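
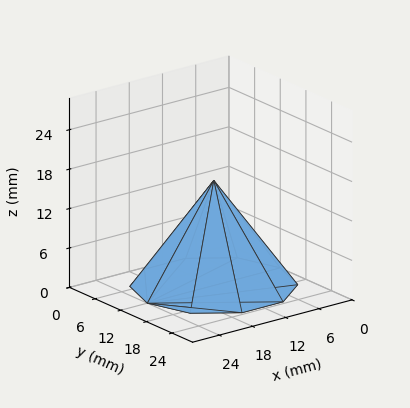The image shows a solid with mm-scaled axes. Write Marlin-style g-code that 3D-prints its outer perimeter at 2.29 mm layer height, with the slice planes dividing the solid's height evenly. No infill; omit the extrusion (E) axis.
Reading the render: the shape is a regular 10-sided pyramid, base circumscribed radius ≈ 12 mm, apex at z ≈ 16 mm (dimensions read to the nearest mm from the axis ticks). For the g-code, the solid's height is divided into equal slices at the stated Δz and each level perimeter traced with G1 moves after a G0 lift.

; perimeter-only toolpath
G21 ; units = mm
G90 ; absolute positioning
G28 ; home
; layer 1
G0 Z2.29
G0 X22.29 Y12.00
G1 X20.32 Y18.04
G1 X15.18 Y21.78
G1 X8.82 Y21.78
G1 X3.68 Y18.04
G1 X1.71 Y12.00
G1 X3.68 Y5.96
G1 X8.82 Y2.22
G1 X15.18 Y2.22
G1 X20.32 Y5.96
G1 X22.29 Y12.00
; layer 2
G0 Z4.57
G0 X20.57 Y12.00
G1 X18.94 Y17.04
G1 X14.65 Y20.15
G1 X9.35 Y20.15
G1 X5.06 Y17.04
G1 X3.43 Y12.00
G1 X5.06 Y6.96
G1 X9.35 Y3.85
G1 X14.65 Y3.85
G1 X18.94 Y6.96
G1 X20.57 Y12.00
; layer 3
G0 Z6.86
G0 X18.86 Y12.00
G1 X17.55 Y16.03
G1 X14.12 Y18.52
G1 X9.88 Y18.52
G1 X6.45 Y16.03
G1 X5.14 Y12.00
G1 X6.45 Y7.97
G1 X9.88 Y5.48
G1 X14.12 Y5.48
G1 X17.55 Y7.97
G1 X18.86 Y12.00
; layer 4
G0 Z9.14
G0 X17.14 Y12.00
G1 X16.16 Y15.02
G1 X13.59 Y16.89
G1 X10.41 Y16.89
G1 X7.84 Y15.02
G1 X6.86 Y12.00
G1 X7.84 Y8.98
G1 X10.41 Y7.11
G1 X13.59 Y7.11
G1 X16.16 Y8.98
G1 X17.14 Y12.00
; layer 5
G0 Z11.43
G0 X15.43 Y12.00
G1 X14.77 Y14.01
G1 X13.06 Y15.26
G1 X10.94 Y15.26
G1 X9.23 Y14.01
G1 X8.57 Y12.00
G1 X9.23 Y9.99
G1 X10.94 Y8.74
G1 X13.06 Y8.74
G1 X14.77 Y9.99
G1 X15.43 Y12.00
; layer 6
G0 Z13.71
G0 X13.71 Y12.00
G1 X13.39 Y13.01
G1 X12.53 Y13.63
G1 X11.47 Y13.63
G1 X10.61 Y13.01
G1 X10.29 Y12.00
G1 X10.61 Y10.99
G1 X11.47 Y10.37
G1 X12.53 Y10.37
G1 X13.39 Y10.99
G1 X13.71 Y12.00
M2 ; end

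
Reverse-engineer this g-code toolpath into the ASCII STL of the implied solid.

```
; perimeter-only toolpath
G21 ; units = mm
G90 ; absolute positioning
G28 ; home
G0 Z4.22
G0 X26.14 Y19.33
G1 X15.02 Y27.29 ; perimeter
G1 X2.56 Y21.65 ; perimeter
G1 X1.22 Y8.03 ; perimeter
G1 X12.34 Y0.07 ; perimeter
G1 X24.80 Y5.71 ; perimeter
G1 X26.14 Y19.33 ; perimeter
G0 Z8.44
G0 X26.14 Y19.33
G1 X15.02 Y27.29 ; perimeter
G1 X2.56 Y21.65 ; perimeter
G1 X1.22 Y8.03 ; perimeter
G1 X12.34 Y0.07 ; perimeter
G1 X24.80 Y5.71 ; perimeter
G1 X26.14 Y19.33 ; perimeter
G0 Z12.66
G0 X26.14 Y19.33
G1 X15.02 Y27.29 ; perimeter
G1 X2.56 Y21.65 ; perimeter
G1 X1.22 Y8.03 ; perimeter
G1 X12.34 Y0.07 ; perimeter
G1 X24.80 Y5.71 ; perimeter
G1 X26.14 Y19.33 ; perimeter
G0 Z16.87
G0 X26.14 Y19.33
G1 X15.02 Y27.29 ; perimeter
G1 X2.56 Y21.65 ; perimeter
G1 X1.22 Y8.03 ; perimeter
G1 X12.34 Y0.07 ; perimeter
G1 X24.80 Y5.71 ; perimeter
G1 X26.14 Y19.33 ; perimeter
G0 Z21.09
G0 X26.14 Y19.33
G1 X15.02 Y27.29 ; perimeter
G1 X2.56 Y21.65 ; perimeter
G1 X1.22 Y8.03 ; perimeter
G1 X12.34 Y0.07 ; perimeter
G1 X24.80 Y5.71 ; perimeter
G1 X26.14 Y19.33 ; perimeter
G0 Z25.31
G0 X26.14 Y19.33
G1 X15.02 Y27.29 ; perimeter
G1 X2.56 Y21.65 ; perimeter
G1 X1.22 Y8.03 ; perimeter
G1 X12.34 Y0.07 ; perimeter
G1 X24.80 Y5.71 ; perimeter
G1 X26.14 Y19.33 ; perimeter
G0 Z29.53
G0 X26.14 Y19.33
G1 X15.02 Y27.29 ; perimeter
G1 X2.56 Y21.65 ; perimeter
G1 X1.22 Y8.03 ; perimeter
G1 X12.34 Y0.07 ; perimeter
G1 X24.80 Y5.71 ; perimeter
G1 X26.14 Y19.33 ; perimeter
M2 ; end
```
solid part
  facet normal 0.0000 0.0000 -1.0000
    outer loop
      vertex 2.56 21.65 0.00
      vertex 15.02 27.29 0.00
      vertex 26.14 19.33 0.00
    endloop
  endfacet
  facet normal 0.0000 0.0000 -1.0000
    outer loop
      vertex 1.22 8.03 0.00
      vertex 2.56 21.65 0.00
      vertex 26.14 19.33 0.00
    endloop
  endfacet
  facet normal 0.0000 0.0000 -1.0000
    outer loop
      vertex 12.34 0.07 0.00
      vertex 1.22 8.03 0.00
      vertex 26.14 19.33 0.00
    endloop
  endfacet
  facet normal 0.0000 0.0000 -1.0000
    outer loop
      vertex 24.80 5.71 0.00
      vertex 12.34 0.07 0.00
      vertex 26.14 19.33 0.00
    endloop
  endfacet
  facet normal 0.0000 0.0000 1.0000
    outer loop
      vertex 26.14 19.33 29.53
      vertex 15.02 27.29 29.53
      vertex 2.56 21.65 29.53
    endloop
  endfacet
  facet normal 0.0000 0.0000 1.0000
    outer loop
      vertex 26.14 19.33 29.53
      vertex 2.56 21.65 29.53
      vertex 1.22 8.03 29.53
    endloop
  endfacet
  facet normal 0.0000 0.0000 1.0000
    outer loop
      vertex 26.14 19.33 29.53
      vertex 1.22 8.03 29.53
      vertex 12.34 0.07 29.53
    endloop
  endfacet
  facet normal 0.0000 0.0000 1.0000
    outer loop
      vertex 26.14 19.33 29.53
      vertex 12.34 0.07 29.53
      vertex 24.80 5.71 29.53
    endloop
  endfacet
  facet normal 0.5821 0.8131 0.0000
    outer loop
      vertex 26.14 19.33 0.00
      vertex 15.02 27.29 0.00
      vertex 15.02 27.29 29.53
    endloop
  endfacet
  facet normal 0.5821 0.8131 0.0000
    outer loop
      vertex 26.14 19.33 0.00
      vertex 15.02 27.29 29.53
      vertex 26.14 19.33 29.53
    endloop
  endfacet
  facet normal -0.4124 0.9110 0.0000
    outer loop
      vertex 15.02 27.29 0.00
      vertex 2.56 21.65 0.00
      vertex 2.56 21.65 29.53
    endloop
  endfacet
  facet normal -0.4124 0.9110 0.0000
    outer loop
      vertex 15.02 27.29 0.00
      vertex 2.56 21.65 29.53
      vertex 15.02 27.29 29.53
    endloop
  endfacet
  facet normal -0.9952 0.0979 0.0000
    outer loop
      vertex 2.56 21.65 0.00
      vertex 1.22 8.03 0.00
      vertex 1.22 8.03 29.53
    endloop
  endfacet
  facet normal -0.9952 0.0979 0.0000
    outer loop
      vertex 2.56 21.65 0.00
      vertex 1.22 8.03 29.53
      vertex 2.56 21.65 29.53
    endloop
  endfacet
  facet normal -0.5821 -0.8131 0.0000
    outer loop
      vertex 1.22 8.03 0.00
      vertex 12.34 0.07 0.00
      vertex 12.34 0.07 29.53
    endloop
  endfacet
  facet normal -0.5821 -0.8131 0.0000
    outer loop
      vertex 1.22 8.03 0.00
      vertex 12.34 0.07 29.53
      vertex 1.22 8.03 29.53
    endloop
  endfacet
  facet normal 0.4124 -0.9110 0.0000
    outer loop
      vertex 12.34 0.07 0.00
      vertex 24.80 5.71 0.00
      vertex 24.80 5.71 29.53
    endloop
  endfacet
  facet normal 0.4124 -0.9110 0.0000
    outer loop
      vertex 12.34 0.07 0.00
      vertex 24.80 5.71 29.53
      vertex 12.34 0.07 29.53
    endloop
  endfacet
  facet normal 0.9952 -0.0979 0.0000
    outer loop
      vertex 24.80 5.71 0.00
      vertex 26.14 19.33 0.00
      vertex 26.14 19.33 29.53
    endloop
  endfacet
  facet normal 0.9952 -0.0979 0.0000
    outer loop
      vertex 24.80 5.71 0.00
      vertex 26.14 19.33 29.53
      vertex 24.80 5.71 29.53
    endloop
  endfacet
endsolid part

The G0 Z moves step by Δz≈4.22 mm. Every layer's G1 loop is the same polygon, so the solid is a straight extrusion of it from z=0 to z≈29.5. Closing with flat bottom and top caps and triangulating gives 20 facets — a regular 6-sided prism (a cylinder approximated with 6 flat sides), circumscribed radius ≈ 13.7 mm, height ≈ 29.5 mm.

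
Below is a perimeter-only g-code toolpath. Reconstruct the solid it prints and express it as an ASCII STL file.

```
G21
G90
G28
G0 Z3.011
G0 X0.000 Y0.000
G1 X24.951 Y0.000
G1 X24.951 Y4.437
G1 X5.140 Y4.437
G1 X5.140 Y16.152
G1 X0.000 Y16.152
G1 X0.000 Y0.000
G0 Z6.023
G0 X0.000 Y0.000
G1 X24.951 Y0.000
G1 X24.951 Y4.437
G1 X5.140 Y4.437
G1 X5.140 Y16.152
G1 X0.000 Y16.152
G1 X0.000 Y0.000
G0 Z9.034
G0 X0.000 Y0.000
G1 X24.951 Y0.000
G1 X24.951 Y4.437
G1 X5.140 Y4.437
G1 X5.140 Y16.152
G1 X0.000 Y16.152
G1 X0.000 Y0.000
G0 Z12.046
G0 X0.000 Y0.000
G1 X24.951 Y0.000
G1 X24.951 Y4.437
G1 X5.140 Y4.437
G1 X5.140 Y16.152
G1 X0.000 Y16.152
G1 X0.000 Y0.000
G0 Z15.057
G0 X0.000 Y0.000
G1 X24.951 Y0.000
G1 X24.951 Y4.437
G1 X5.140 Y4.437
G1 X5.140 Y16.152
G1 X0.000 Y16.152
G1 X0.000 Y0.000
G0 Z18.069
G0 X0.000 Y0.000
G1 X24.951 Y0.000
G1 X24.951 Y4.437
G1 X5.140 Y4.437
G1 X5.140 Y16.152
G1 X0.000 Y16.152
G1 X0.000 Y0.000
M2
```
solid part
  facet normal 0.0000 0.0000 -1.0000
    outer loop
      vertex 24.951 4.437 0.000
      vertex 24.951 0.000 0.000
      vertex 0.000 0.000 0.000
    endloop
  endfacet
  facet normal 0.0000 0.0000 -1.0000
    outer loop
      vertex 5.140 4.437 0.000
      vertex 24.951 4.437 0.000
      vertex 0.000 0.000 0.000
    endloop
  endfacet
  facet normal 0.0000 0.0000 -1.0000
    outer loop
      vertex 5.140 16.152 0.000
      vertex 5.140 4.437 0.000
      vertex 0.000 0.000 0.000
    endloop
  endfacet
  facet normal 0.0000 0.0000 -1.0000
    outer loop
      vertex 0.000 16.152 0.000
      vertex 5.140 16.152 0.000
      vertex 0.000 0.000 0.000
    endloop
  endfacet
  facet normal 0.0000 0.0000 1.0000
    outer loop
      vertex 0.000 0.000 18.069
      vertex 24.951 0.000 18.069
      vertex 24.951 4.437 18.069
    endloop
  endfacet
  facet normal 0.0000 0.0000 1.0000
    outer loop
      vertex 0.000 0.000 18.069
      vertex 24.951 4.437 18.069
      vertex 5.140 4.437 18.069
    endloop
  endfacet
  facet normal 0.0000 0.0000 1.0000
    outer loop
      vertex 0.000 0.000 18.069
      vertex 5.140 4.437 18.069
      vertex 5.140 16.152 18.069
    endloop
  endfacet
  facet normal 0.0000 0.0000 1.0000
    outer loop
      vertex 0.000 0.000 18.069
      vertex 5.140 16.152 18.069
      vertex 0.000 16.152 18.069
    endloop
  endfacet
  facet normal 0.0000 -1.0000 0.0000
    outer loop
      vertex 0.000 0.000 0.000
      vertex 24.951 0.000 0.000
      vertex 24.951 0.000 18.069
    endloop
  endfacet
  facet normal 0.0000 -1.0000 0.0000
    outer loop
      vertex 0.000 0.000 0.000
      vertex 24.951 0.000 18.069
      vertex 0.000 0.000 18.069
    endloop
  endfacet
  facet normal 1.0000 0.0000 0.0000
    outer loop
      vertex 24.951 0.000 0.000
      vertex 24.951 4.437 0.000
      vertex 24.951 4.437 18.069
    endloop
  endfacet
  facet normal 1.0000 0.0000 0.0000
    outer loop
      vertex 24.951 0.000 0.000
      vertex 24.951 4.437 18.069
      vertex 24.951 0.000 18.069
    endloop
  endfacet
  facet normal 0.0000 1.0000 0.0000
    outer loop
      vertex 24.951 4.437 0.000
      vertex 5.140 4.437 0.000
      vertex 5.140 4.437 18.069
    endloop
  endfacet
  facet normal 0.0000 1.0000 0.0000
    outer loop
      vertex 24.951 4.437 0.000
      vertex 5.140 4.437 18.069
      vertex 24.951 4.437 18.069
    endloop
  endfacet
  facet normal 1.0000 0.0000 0.0000
    outer loop
      vertex 5.140 4.437 0.000
      vertex 5.140 16.152 0.000
      vertex 5.140 16.152 18.069
    endloop
  endfacet
  facet normal 1.0000 0.0000 0.0000
    outer loop
      vertex 5.140 4.437 0.000
      vertex 5.140 16.152 18.069
      vertex 5.140 4.437 18.069
    endloop
  endfacet
  facet normal 0.0000 1.0000 0.0000
    outer loop
      vertex 5.140 16.152 0.000
      vertex 0.000 16.152 0.000
      vertex 0.000 16.152 18.069
    endloop
  endfacet
  facet normal 0.0000 1.0000 0.0000
    outer loop
      vertex 5.140 16.152 0.000
      vertex 0.000 16.152 18.069
      vertex 5.140 16.152 18.069
    endloop
  endfacet
  facet normal -1.0000 0.0000 0.0000
    outer loop
      vertex 0.000 16.152 0.000
      vertex 0.000 0.000 0.000
      vertex 0.000 0.000 18.069
    endloop
  endfacet
  facet normal -1.0000 0.0000 0.0000
    outer loop
      vertex 0.000 16.152 0.000
      vertex 0.000 0.000 18.069
      vertex 0.000 16.152 18.069
    endloop
  endfacet
endsolid part

The G0 Z moves step by Δz≈3.011 mm. Every layer's G1 loop is the same polygon, so the solid is a straight extrusion of it from z=0 to z≈18.1. Closing with flat bottom and top caps and triangulating gives 20 facets — an L-shaped prism: outer 25 × 16.2 mm, arm thicknesses ≈ 4.44 mm (horizontal) and 5.14 mm (vertical), extruded 18.1 mm in z.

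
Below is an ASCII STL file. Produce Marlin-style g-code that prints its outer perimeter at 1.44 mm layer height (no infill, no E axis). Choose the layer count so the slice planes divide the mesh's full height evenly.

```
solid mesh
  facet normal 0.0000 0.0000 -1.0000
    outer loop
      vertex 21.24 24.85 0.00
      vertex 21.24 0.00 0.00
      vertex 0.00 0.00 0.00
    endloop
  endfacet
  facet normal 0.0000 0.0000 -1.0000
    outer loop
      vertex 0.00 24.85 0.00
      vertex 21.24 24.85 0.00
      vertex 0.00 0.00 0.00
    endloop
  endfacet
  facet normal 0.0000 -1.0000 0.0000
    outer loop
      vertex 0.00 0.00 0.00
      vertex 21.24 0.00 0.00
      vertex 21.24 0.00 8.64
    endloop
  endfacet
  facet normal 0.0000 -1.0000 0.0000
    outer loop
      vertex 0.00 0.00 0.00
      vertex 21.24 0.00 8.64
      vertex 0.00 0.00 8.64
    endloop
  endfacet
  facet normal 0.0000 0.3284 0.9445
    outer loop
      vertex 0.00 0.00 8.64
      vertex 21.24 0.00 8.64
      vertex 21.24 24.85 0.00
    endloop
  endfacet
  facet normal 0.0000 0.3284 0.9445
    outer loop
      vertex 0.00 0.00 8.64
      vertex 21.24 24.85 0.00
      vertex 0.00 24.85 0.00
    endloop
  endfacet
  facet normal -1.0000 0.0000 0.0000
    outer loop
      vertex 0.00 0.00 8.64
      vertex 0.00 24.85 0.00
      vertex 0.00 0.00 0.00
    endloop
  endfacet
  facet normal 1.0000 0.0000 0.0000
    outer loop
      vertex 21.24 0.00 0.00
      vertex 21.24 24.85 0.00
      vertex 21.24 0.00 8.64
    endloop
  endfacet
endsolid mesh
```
; perimeter-only toolpath
G21 ; units = mm
G90 ; absolute positioning
G28 ; home
; layer 1
G0 Z1.44
G0 X0.00 Y0.00
G1 X21.24 Y0.00
G1 X21.24 Y20.71
G1 X0.00 Y20.71
G1 X0.00 Y0.00
; layer 2
G0 Z2.88
G0 X0.00 Y0.00
G1 X21.24 Y0.00
G1 X21.24 Y16.57
G1 X0.00 Y16.57
G1 X0.00 Y0.00
; layer 3
G0 Z4.32
G0 X0.00 Y0.00
G1 X21.24 Y0.00
G1 X21.24 Y12.43
G1 X0.00 Y12.43
G1 X0.00 Y0.00
; layer 4
G0 Z5.76
G0 X0.00 Y0.00
G1 X21.24 Y0.00
G1 X21.24 Y8.28
G1 X0.00 Y8.28
G1 X0.00 Y0.00
; layer 5
G0 Z7.20
G0 X0.00 Y0.00
G1 X21.24 Y0.00
G1 X21.24 Y4.14
G1 X0.00 Y4.14
G1 X0.00 Y0.00
M2 ; end

The solid is a wedge (ramp): 21.2 × 24.9 mm base, rising to 8.64 mm along the y=0 edge and sloping linearly to z=0 at y=24.9. Slicing at Δz = 1.44 mm — 6 equal slices spanning the solid's height, so layer i sits at z = i·h/6 — gives 5 non-empty perimeters. Each is a 4-segment closed polygon; G0 lifts to the layer z and rapids to the start vertex, then G1 traces the edges. The cross-section shrinks linearly with z (the slice at the apex is degenerate and omitted).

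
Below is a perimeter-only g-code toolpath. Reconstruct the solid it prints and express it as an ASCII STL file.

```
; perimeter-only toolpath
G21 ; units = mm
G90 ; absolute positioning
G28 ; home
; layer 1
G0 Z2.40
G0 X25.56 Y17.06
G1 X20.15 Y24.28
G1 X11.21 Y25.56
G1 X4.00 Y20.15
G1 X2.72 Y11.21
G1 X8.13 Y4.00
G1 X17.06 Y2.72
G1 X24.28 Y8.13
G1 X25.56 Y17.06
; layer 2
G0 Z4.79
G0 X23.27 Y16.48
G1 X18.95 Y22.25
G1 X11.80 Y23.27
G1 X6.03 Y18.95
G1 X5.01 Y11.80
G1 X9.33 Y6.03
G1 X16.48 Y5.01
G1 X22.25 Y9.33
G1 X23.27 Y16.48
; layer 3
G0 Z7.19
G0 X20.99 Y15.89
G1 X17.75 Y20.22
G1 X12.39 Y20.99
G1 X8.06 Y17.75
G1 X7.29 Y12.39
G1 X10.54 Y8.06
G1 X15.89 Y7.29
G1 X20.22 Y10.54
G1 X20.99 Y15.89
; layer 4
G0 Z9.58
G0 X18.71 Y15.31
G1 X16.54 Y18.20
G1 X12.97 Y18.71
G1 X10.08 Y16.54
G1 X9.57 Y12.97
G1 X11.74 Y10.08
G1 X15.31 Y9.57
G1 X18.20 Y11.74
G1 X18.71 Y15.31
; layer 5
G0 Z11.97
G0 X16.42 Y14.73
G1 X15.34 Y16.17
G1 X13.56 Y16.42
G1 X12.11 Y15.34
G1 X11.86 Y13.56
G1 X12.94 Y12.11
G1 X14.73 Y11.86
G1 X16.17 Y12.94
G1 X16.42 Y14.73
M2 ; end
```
solid part
  facet normal 0.0000 0.0000 -1.0000
    outer loop
      vertex 10.63 27.84 0.00
      vertex 21.35 26.31 0.00
      vertex 27.84 17.65 0.00
    endloop
  endfacet
  facet normal 0.0000 0.0000 -1.0000
    outer loop
      vertex 1.97 21.35 0.00
      vertex 10.63 27.84 0.00
      vertex 27.84 17.65 0.00
    endloop
  endfacet
  facet normal 0.0000 0.0000 -1.0000
    outer loop
      vertex 0.44 10.63 0.00
      vertex 1.97 21.35 0.00
      vertex 27.84 17.65 0.00
    endloop
  endfacet
  facet normal 0.0000 0.0000 -1.0000
    outer loop
      vertex 6.93 1.97 0.00
      vertex 0.44 10.63 0.00
      vertex 27.84 17.65 0.00
    endloop
  endfacet
  facet normal 0.0000 0.0000 -1.0000
    outer loop
      vertex 17.65 0.44 0.00
      vertex 6.93 1.97 0.00
      vertex 27.84 17.65 0.00
    endloop
  endfacet
  facet normal 0.0000 0.0000 -1.0000
    outer loop
      vertex 26.31 6.93 0.00
      vertex 17.65 0.44 0.00
      vertex 27.84 17.65 0.00
    endloop
  endfacet
  facet normal 0.5920 0.4437 0.6728
    outer loop
      vertex 27.84 17.65 0.00
      vertex 21.35 26.31 0.00
      vertex 14.14 14.14 14.37
    endloop
  endfacet
  facet normal 0.1045 0.7324 0.6728
    outer loop
      vertex 21.35 26.31 0.00
      vertex 10.63 27.84 0.00
      vertex 14.14 14.14 14.37
    endloop
  endfacet
  facet normal -0.4437 0.5920 0.6728
    outer loop
      vertex 10.63 27.84 0.00
      vertex 1.97 21.35 0.00
      vertex 14.14 14.14 14.37
    endloop
  endfacet
  facet normal -0.7324 0.1045 0.6728
    outer loop
      vertex 1.97 21.35 0.00
      vertex 0.44 10.63 0.00
      vertex 14.14 14.14 14.37
    endloop
  endfacet
  facet normal -0.5920 -0.4437 0.6728
    outer loop
      vertex 0.44 10.63 0.00
      vertex 6.93 1.97 0.00
      vertex 14.14 14.14 14.37
    endloop
  endfacet
  facet normal -0.1045 -0.7324 0.6728
    outer loop
      vertex 6.93 1.97 0.00
      vertex 17.65 0.44 0.00
      vertex 14.14 14.14 14.37
    endloop
  endfacet
  facet normal 0.4437 -0.5920 0.6728
    outer loop
      vertex 17.65 0.44 0.00
      vertex 26.31 6.93 0.00
      vertex 14.14 14.14 14.37
    endloop
  endfacet
  facet normal 0.7324 -0.1045 0.6728
    outer loop
      vertex 26.31 6.93 0.00
      vertex 27.84 17.65 0.00
      vertex 14.14 14.14 14.37
    endloop
  endfacet
endsolid part

The G0 Z moves step by Δz≈2.40 mm. The G1 loops shrink linearly with z, so the solid tapers from its base footprint up to z≈14.4. Closing with a flat bottom cap and the tapered top and triangulating gives 14 facets — a regular 8-sided pyramid, base circumscribed radius ≈ 14.1 mm, apex at z ≈ 14.4 mm.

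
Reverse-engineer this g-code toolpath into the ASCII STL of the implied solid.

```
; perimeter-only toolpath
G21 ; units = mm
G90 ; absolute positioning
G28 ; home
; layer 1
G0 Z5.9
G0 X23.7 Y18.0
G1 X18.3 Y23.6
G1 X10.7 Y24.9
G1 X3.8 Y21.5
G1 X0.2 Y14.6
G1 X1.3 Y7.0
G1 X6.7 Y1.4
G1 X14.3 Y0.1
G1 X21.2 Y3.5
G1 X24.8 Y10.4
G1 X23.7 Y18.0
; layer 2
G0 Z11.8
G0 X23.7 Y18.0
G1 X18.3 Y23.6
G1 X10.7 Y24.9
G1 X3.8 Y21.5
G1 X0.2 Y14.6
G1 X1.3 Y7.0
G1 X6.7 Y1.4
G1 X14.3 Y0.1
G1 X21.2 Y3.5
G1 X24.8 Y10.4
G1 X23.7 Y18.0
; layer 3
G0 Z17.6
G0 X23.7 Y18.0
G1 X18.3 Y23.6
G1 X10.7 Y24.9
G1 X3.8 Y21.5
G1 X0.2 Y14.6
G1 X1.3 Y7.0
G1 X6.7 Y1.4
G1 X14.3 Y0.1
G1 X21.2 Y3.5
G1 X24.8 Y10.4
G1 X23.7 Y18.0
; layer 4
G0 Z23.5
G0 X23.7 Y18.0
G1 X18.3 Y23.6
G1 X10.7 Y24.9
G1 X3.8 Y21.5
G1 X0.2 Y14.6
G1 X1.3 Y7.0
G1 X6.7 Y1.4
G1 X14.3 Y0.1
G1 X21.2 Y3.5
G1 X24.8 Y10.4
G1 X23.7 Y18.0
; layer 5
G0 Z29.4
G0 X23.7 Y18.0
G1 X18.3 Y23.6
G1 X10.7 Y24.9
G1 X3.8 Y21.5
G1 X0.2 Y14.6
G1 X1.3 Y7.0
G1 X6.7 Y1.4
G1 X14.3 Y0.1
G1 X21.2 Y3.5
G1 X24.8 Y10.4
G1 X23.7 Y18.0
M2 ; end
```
solid part
  facet normal 0.0000 0.0000 -1.0000
    outer loop
      vertex 10.7 24.9 0.0
      vertex 18.3 23.6 0.0
      vertex 23.7 18.0 0.0
    endloop
  endfacet
  facet normal 0.0000 0.0000 -1.0000
    outer loop
      vertex 3.8 21.5 0.0
      vertex 10.7 24.9 0.0
      vertex 23.7 18.0 0.0
    endloop
  endfacet
  facet normal 0.0000 0.0000 -1.0000
    outer loop
      vertex 0.2 14.6 0.0
      vertex 3.8 21.5 0.0
      vertex 23.7 18.0 0.0
    endloop
  endfacet
  facet normal 0.0000 0.0000 -1.0000
    outer loop
      vertex 1.3 7.0 0.0
      vertex 0.2 14.6 0.0
      vertex 23.7 18.0 0.0
    endloop
  endfacet
  facet normal 0.0000 0.0000 -1.0000
    outer loop
      vertex 6.7 1.4 0.0
      vertex 1.3 7.0 0.0
      vertex 23.7 18.0 0.0
    endloop
  endfacet
  facet normal 0.0000 0.0000 -1.0000
    outer loop
      vertex 14.3 0.1 0.0
      vertex 6.7 1.4 0.0
      vertex 23.7 18.0 0.0
    endloop
  endfacet
  facet normal 0.0000 0.0000 -1.0000
    outer loop
      vertex 21.2 3.5 0.0
      vertex 14.3 0.1 0.0
      vertex 23.7 18.0 0.0
    endloop
  endfacet
  facet normal 0.0000 0.0000 -1.0000
    outer loop
      vertex 24.8 10.4 0.0
      vertex 21.2 3.5 0.0
      vertex 23.7 18.0 0.0
    endloop
  endfacet
  facet normal 0.0000 0.0000 1.0000
    outer loop
      vertex 23.7 18.0 29.4
      vertex 18.3 23.6 29.4
      vertex 10.7 24.9 29.4
    endloop
  endfacet
  facet normal 0.0000 0.0000 1.0000
    outer loop
      vertex 23.7 18.0 29.4
      vertex 10.7 24.9 29.4
      vertex 3.8 21.5 29.4
    endloop
  endfacet
  facet normal 0.0000 0.0000 1.0000
    outer loop
      vertex 23.7 18.0 29.4
      vertex 3.8 21.5 29.4
      vertex 0.2 14.6 29.4
    endloop
  endfacet
  facet normal 0.0000 0.0000 1.0000
    outer loop
      vertex 23.7 18.0 29.4
      vertex 0.2 14.6 29.4
      vertex 1.3 7.0 29.4
    endloop
  endfacet
  facet normal 0.0000 0.0000 1.0000
    outer loop
      vertex 23.7 18.0 29.4
      vertex 1.3 7.0 29.4
      vertex 6.7 1.4 29.4
    endloop
  endfacet
  facet normal 0.0000 0.0000 1.0000
    outer loop
      vertex 23.7 18.0 29.4
      vertex 6.7 1.4 29.4
      vertex 14.3 0.1 29.4
    endloop
  endfacet
  facet normal 0.0000 0.0000 1.0000
    outer loop
      vertex 23.7 18.0 29.4
      vertex 14.3 0.1 29.4
      vertex 21.2 3.5 29.4
    endloop
  endfacet
  facet normal 0.0000 0.0000 1.0000
    outer loop
      vertex 23.7 18.0 29.4
      vertex 21.2 3.5 29.4
      vertex 24.8 10.4 29.4
    endloop
  endfacet
  facet normal 0.7198 0.6941 0.0000
    outer loop
      vertex 23.7 18.0 0.0
      vertex 18.3 23.6 0.0
      vertex 18.3 23.6 29.4
    endloop
  endfacet
  facet normal 0.7198 0.6941 0.0000
    outer loop
      vertex 23.7 18.0 0.0
      vertex 18.3 23.6 29.4
      vertex 23.7 18.0 29.4
    endloop
  endfacet
  facet normal 0.1686 0.9857 0.0000
    outer loop
      vertex 18.3 23.6 0.0
      vertex 10.7 24.9 0.0
      vertex 10.7 24.9 29.4
    endloop
  endfacet
  facet normal 0.1686 0.9857 0.0000
    outer loop
      vertex 18.3 23.6 0.0
      vertex 10.7 24.9 29.4
      vertex 18.3 23.6 29.4
    endloop
  endfacet
  facet normal -0.4420 0.8970 0.0000
    outer loop
      vertex 10.7 24.9 0.0
      vertex 3.8 21.5 0.0
      vertex 3.8 21.5 29.4
    endloop
  endfacet
  facet normal -0.4420 0.8970 0.0000
    outer loop
      vertex 10.7 24.9 0.0
      vertex 3.8 21.5 29.4
      vertex 10.7 24.9 29.4
    endloop
  endfacet
  facet normal -0.8866 0.4626 0.0000
    outer loop
      vertex 3.8 21.5 0.0
      vertex 0.2 14.6 0.0
      vertex 0.2 14.6 29.4
    endloop
  endfacet
  facet normal -0.8866 0.4626 0.0000
    outer loop
      vertex 3.8 21.5 0.0
      vertex 0.2 14.6 29.4
      vertex 3.8 21.5 29.4
    endloop
  endfacet
  facet normal -0.9897 -0.1432 0.0000
    outer loop
      vertex 0.2 14.6 0.0
      vertex 1.3 7.0 0.0
      vertex 1.3 7.0 29.4
    endloop
  endfacet
  facet normal -0.9897 -0.1432 0.0000
    outer loop
      vertex 0.2 14.6 0.0
      vertex 1.3 7.0 29.4
      vertex 0.2 14.6 29.4
    endloop
  endfacet
  facet normal -0.7198 -0.6941 0.0000
    outer loop
      vertex 1.3 7.0 0.0
      vertex 6.7 1.4 0.0
      vertex 6.7 1.4 29.4
    endloop
  endfacet
  facet normal -0.7198 -0.6941 0.0000
    outer loop
      vertex 1.3 7.0 0.0
      vertex 6.7 1.4 29.4
      vertex 1.3 7.0 29.4
    endloop
  endfacet
  facet normal -0.1686 -0.9857 0.0000
    outer loop
      vertex 6.7 1.4 0.0
      vertex 14.3 0.1 0.0
      vertex 14.3 0.1 29.4
    endloop
  endfacet
  facet normal -0.1686 -0.9857 0.0000
    outer loop
      vertex 6.7 1.4 0.0
      vertex 14.3 0.1 29.4
      vertex 6.7 1.4 29.4
    endloop
  endfacet
  facet normal 0.4420 -0.8970 0.0000
    outer loop
      vertex 14.3 0.1 0.0
      vertex 21.2 3.5 0.0
      vertex 21.2 3.5 29.4
    endloop
  endfacet
  facet normal 0.4420 -0.8970 0.0000
    outer loop
      vertex 14.3 0.1 0.0
      vertex 21.2 3.5 29.4
      vertex 14.3 0.1 29.4
    endloop
  endfacet
  facet normal 0.8866 -0.4626 0.0000
    outer loop
      vertex 21.2 3.5 0.0
      vertex 24.8 10.4 0.0
      vertex 24.8 10.4 29.4
    endloop
  endfacet
  facet normal 0.8866 -0.4626 0.0000
    outer loop
      vertex 21.2 3.5 0.0
      vertex 24.8 10.4 29.4
      vertex 21.2 3.5 29.4
    endloop
  endfacet
  facet normal 0.9897 0.1432 0.0000
    outer loop
      vertex 24.8 10.4 0.0
      vertex 23.7 18.0 0.0
      vertex 23.7 18.0 29.4
    endloop
  endfacet
  facet normal 0.9897 0.1432 0.0000
    outer loop
      vertex 24.8 10.4 0.0
      vertex 23.7 18.0 29.4
      vertex 24.8 10.4 29.4
    endloop
  endfacet
endsolid part

The G0 Z moves step by Δz≈5.9 mm. Every layer's G1 loop is the same polygon, so the solid is a straight extrusion of it from z=0 to z≈29.4. Closing with flat bottom and top caps and triangulating gives 36 facets — a regular 10-sided prism (a cylinder approximated with 10 flat sides), circumscribed radius ≈ 12.5 mm, height ≈ 29.4 mm.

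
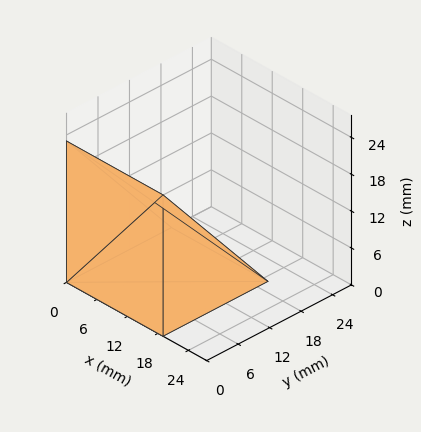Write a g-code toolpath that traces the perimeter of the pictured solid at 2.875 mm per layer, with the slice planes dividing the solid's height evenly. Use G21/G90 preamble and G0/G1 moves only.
Reading the render: the shape is a wedge (ramp): 19 × 20 mm base, rising to 23 mm along the y=0 edge and sloping linearly to z=0 at y=20 (dimensions read to the nearest mm from the axis ticks). For the g-code, the solid's height is divided into equal slices at the stated Δz and each level perimeter traced with G1 moves after a G0 lift.

; perimeter-only toolpath
G21 ; units = mm
G90 ; absolute positioning
G28 ; home
; layer 1
G0 Z2.875
G0 X0.000 Y0.000
G1 X19.000 Y0.000
G1 X19.000 Y17.500
G1 X0.000 Y17.500
G1 X0.000 Y0.000
; layer 2
G0 Z5.750
G0 X0.000 Y0.000
G1 X19.000 Y0.000
G1 X19.000 Y15.000
G1 X0.000 Y15.000
G1 X0.000 Y0.000
; layer 3
G0 Z8.625
G0 X0.000 Y0.000
G1 X19.000 Y0.000
G1 X19.000 Y12.500
G1 X0.000 Y12.500
G1 X0.000 Y0.000
; layer 4
G0 Z11.500
G0 X0.000 Y0.000
G1 X19.000 Y0.000
G1 X19.000 Y10.000
G1 X0.000 Y10.000
G1 X0.000 Y0.000
; layer 5
G0 Z14.375
G0 X0.000 Y0.000
G1 X19.000 Y0.000
G1 X19.000 Y7.500
G1 X0.000 Y7.500
G1 X0.000 Y0.000
; layer 6
G0 Z17.250
G0 X0.000 Y0.000
G1 X19.000 Y0.000
G1 X19.000 Y5.000
G1 X0.000 Y5.000
G1 X0.000 Y0.000
; layer 7
G0 Z20.125
G0 X0.000 Y0.000
G1 X19.000 Y0.000
G1 X19.000 Y2.500
G1 X0.000 Y2.500
G1 X0.000 Y0.000
M2 ; end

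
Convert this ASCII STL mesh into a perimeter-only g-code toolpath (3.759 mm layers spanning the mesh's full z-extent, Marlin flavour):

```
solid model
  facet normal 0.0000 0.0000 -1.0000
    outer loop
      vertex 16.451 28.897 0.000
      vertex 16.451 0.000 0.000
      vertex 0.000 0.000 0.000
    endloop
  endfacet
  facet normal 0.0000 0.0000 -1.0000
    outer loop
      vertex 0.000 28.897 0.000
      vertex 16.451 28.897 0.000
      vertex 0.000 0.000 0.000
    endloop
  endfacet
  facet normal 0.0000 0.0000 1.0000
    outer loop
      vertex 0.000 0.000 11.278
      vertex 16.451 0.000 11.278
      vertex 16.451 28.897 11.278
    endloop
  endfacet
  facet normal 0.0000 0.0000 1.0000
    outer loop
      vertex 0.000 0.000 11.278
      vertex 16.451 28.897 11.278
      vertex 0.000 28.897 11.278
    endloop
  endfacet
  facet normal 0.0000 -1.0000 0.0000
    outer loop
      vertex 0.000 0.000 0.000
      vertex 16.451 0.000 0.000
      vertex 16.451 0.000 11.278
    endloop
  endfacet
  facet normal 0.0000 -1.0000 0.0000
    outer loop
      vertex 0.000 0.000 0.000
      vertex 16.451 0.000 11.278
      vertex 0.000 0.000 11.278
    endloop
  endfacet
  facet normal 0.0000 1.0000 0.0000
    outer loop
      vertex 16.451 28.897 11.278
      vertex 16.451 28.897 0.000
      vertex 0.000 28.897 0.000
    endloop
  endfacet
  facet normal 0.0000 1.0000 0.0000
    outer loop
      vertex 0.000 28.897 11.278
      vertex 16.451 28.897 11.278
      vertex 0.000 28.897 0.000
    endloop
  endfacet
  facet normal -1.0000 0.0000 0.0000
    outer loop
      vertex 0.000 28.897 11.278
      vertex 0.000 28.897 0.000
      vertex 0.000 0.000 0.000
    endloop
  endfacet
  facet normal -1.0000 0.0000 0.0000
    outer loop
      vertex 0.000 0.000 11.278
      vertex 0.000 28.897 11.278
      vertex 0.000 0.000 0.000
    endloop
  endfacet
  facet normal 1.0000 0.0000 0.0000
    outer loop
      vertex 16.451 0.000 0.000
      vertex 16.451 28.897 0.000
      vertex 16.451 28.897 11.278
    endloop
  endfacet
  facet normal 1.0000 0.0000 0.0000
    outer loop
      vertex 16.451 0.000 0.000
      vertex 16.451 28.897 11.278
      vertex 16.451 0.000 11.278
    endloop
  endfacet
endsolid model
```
; perimeter-only toolpath
G21 ; units = mm
G90 ; absolute positioning
G28 ; home
; layer 1
G0 Z3.759
G0 X0.000 Y0.000
G1 X16.451 Y0.000
G1 X16.451 Y28.897
G1 X0.000 Y28.897
G1 X0.000 Y0.000
; layer 2
G0 Z7.519
G0 X0.000 Y0.000
G1 X16.451 Y0.000
G1 X16.451 Y28.897
G1 X0.000 Y28.897
G1 X0.000 Y0.000
; layer 3
G0 Z11.278
G0 X0.000 Y0.000
G1 X16.451 Y0.000
G1 X16.451 Y28.897
G1 X0.000 Y28.897
G1 X0.000 Y0.000
M2 ; end

The solid is a rectangular box, roughly 16.5 × 28.9 mm footprint and 11.3 mm tall. Slicing at Δz = 3.759 mm — 3 equal slices spanning the solid's height, so layer i sits at z = i·h/3 — gives 3 non-empty perimeters. Each is a 4-segment closed polygon; G0 lifts to the layer z and rapids to the start vertex, then G1 traces the edges.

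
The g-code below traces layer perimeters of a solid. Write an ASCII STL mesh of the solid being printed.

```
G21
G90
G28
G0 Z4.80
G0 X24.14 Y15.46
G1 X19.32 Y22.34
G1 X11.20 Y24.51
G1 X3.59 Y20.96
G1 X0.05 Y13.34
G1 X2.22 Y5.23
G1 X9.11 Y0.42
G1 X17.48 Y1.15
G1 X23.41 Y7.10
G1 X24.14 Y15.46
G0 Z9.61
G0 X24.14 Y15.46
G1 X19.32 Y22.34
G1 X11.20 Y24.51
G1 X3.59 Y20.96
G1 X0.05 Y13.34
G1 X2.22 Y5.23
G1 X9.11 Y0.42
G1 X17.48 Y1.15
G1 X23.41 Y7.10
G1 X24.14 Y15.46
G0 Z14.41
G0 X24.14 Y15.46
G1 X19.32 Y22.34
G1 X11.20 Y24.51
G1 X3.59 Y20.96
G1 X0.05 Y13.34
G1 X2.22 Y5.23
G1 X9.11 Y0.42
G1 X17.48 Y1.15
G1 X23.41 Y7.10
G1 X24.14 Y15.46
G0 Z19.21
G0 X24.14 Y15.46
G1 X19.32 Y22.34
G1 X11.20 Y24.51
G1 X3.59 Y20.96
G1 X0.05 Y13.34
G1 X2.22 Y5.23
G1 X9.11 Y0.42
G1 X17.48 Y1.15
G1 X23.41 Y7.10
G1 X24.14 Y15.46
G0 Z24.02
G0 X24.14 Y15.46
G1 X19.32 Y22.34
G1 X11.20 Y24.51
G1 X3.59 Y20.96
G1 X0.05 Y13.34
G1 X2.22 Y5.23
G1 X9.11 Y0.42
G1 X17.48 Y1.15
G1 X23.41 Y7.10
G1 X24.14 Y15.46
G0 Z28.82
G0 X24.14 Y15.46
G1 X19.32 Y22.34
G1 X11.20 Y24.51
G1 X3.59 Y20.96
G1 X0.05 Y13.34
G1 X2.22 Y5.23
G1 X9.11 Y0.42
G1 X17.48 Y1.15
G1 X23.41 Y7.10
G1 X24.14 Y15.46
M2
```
solid part
  facet normal 0.0000 0.0000 -1.0000
    outer loop
      vertex 11.20 24.51 0.00
      vertex 19.32 22.34 0.00
      vertex 24.14 15.46 0.00
    endloop
  endfacet
  facet normal 0.0000 0.0000 -1.0000
    outer loop
      vertex 3.59 20.96 0.00
      vertex 11.20 24.51 0.00
      vertex 24.14 15.46 0.00
    endloop
  endfacet
  facet normal 0.0000 0.0000 -1.0000
    outer loop
      vertex 0.05 13.34 0.00
      vertex 3.59 20.96 0.00
      vertex 24.14 15.46 0.00
    endloop
  endfacet
  facet normal 0.0000 0.0000 -1.0000
    outer loop
      vertex 2.22 5.23 0.00
      vertex 0.05 13.34 0.00
      vertex 24.14 15.46 0.00
    endloop
  endfacet
  facet normal 0.0000 0.0000 -1.0000
    outer loop
      vertex 9.11 0.42 0.00
      vertex 2.22 5.23 0.00
      vertex 24.14 15.46 0.00
    endloop
  endfacet
  facet normal 0.0000 0.0000 -1.0000
    outer loop
      vertex 17.48 1.15 0.00
      vertex 9.11 0.42 0.00
      vertex 24.14 15.46 0.00
    endloop
  endfacet
  facet normal 0.0000 0.0000 -1.0000
    outer loop
      vertex 23.41 7.10 0.00
      vertex 17.48 1.15 0.00
      vertex 24.14 15.46 0.00
    endloop
  endfacet
  facet normal 0.0000 0.0000 1.0000
    outer loop
      vertex 24.14 15.46 28.82
      vertex 19.32 22.34 28.82
      vertex 11.20 24.51 28.82
    endloop
  endfacet
  facet normal 0.0000 0.0000 1.0000
    outer loop
      vertex 24.14 15.46 28.82
      vertex 11.20 24.51 28.82
      vertex 3.59 20.96 28.82
    endloop
  endfacet
  facet normal 0.0000 0.0000 1.0000
    outer loop
      vertex 24.14 15.46 28.82
      vertex 3.59 20.96 28.82
      vertex 0.05 13.34 28.82
    endloop
  endfacet
  facet normal 0.0000 0.0000 1.0000
    outer loop
      vertex 24.14 15.46 28.82
      vertex 0.05 13.34 28.82
      vertex 2.22 5.23 28.82
    endloop
  endfacet
  facet normal 0.0000 0.0000 1.0000
    outer loop
      vertex 24.14 15.46 28.82
      vertex 2.22 5.23 28.82
      vertex 9.11 0.42 28.82
    endloop
  endfacet
  facet normal 0.0000 0.0000 1.0000
    outer loop
      vertex 24.14 15.46 28.82
      vertex 9.11 0.42 28.82
      vertex 17.48 1.15 28.82
    endloop
  endfacet
  facet normal 0.0000 0.0000 1.0000
    outer loop
      vertex 24.14 15.46 28.82
      vertex 17.48 1.15 28.82
      vertex 23.41 7.10 28.82
    endloop
  endfacet
  facet normal 0.8190 0.5738 0.0000
    outer loop
      vertex 24.14 15.46 0.00
      vertex 19.32 22.34 0.00
      vertex 19.32 22.34 28.82
    endloop
  endfacet
  facet normal 0.8190 0.5738 0.0000
    outer loop
      vertex 24.14 15.46 0.00
      vertex 19.32 22.34 28.82
      vertex 24.14 15.46 28.82
    endloop
  endfacet
  facet normal 0.2582 0.9661 0.0000
    outer loop
      vertex 19.32 22.34 0.00
      vertex 11.20 24.51 0.00
      vertex 11.20 24.51 28.82
    endloop
  endfacet
  facet normal 0.2582 0.9661 0.0000
    outer loop
      vertex 19.32 22.34 0.00
      vertex 11.20 24.51 28.82
      vertex 19.32 22.34 28.82
    endloop
  endfacet
  facet normal -0.4228 0.9062 0.0000
    outer loop
      vertex 11.20 24.51 0.00
      vertex 3.59 20.96 0.00
      vertex 3.59 20.96 28.82
    endloop
  endfacet
  facet normal -0.4228 0.9062 0.0000
    outer loop
      vertex 11.20 24.51 0.00
      vertex 3.59 20.96 28.82
      vertex 11.20 24.51 28.82
    endloop
  endfacet
  facet normal -0.9069 0.4213 0.0000
    outer loop
      vertex 3.59 20.96 0.00
      vertex 0.05 13.34 0.00
      vertex 0.05 13.34 28.82
    endloop
  endfacet
  facet normal -0.9069 0.4213 0.0000
    outer loop
      vertex 3.59 20.96 0.00
      vertex 0.05 13.34 28.82
      vertex 3.59 20.96 28.82
    endloop
  endfacet
  facet normal -0.9660 -0.2585 0.0000
    outer loop
      vertex 0.05 13.34 0.00
      vertex 2.22 5.23 0.00
      vertex 2.22 5.23 28.82
    endloop
  endfacet
  facet normal -0.9660 -0.2585 0.0000
    outer loop
      vertex 0.05 13.34 0.00
      vertex 2.22 5.23 28.82
      vertex 0.05 13.34 28.82
    endloop
  endfacet
  facet normal -0.5724 -0.8200 0.0000
    outer loop
      vertex 2.22 5.23 0.00
      vertex 9.11 0.42 0.00
      vertex 9.11 0.42 28.82
    endloop
  endfacet
  facet normal -0.5724 -0.8200 0.0000
    outer loop
      vertex 2.22 5.23 0.00
      vertex 9.11 0.42 28.82
      vertex 2.22 5.23 28.82
    endloop
  endfacet
  facet normal 0.0869 -0.9962 0.0000
    outer loop
      vertex 9.11 0.42 0.00
      vertex 17.48 1.15 0.00
      vertex 17.48 1.15 28.82
    endloop
  endfacet
  facet normal 0.0869 -0.9962 0.0000
    outer loop
      vertex 9.11 0.42 0.00
      vertex 17.48 1.15 28.82
      vertex 9.11 0.42 28.82
    endloop
  endfacet
  facet normal 0.7083 -0.7059 0.0000
    outer loop
      vertex 17.48 1.15 0.00
      vertex 23.41 7.10 0.00
      vertex 23.41 7.10 28.82
    endloop
  endfacet
  facet normal 0.7083 -0.7059 0.0000
    outer loop
      vertex 17.48 1.15 0.00
      vertex 23.41 7.10 28.82
      vertex 17.48 1.15 28.82
    endloop
  endfacet
  facet normal 0.9962 -0.0870 0.0000
    outer loop
      vertex 23.41 7.10 0.00
      vertex 24.14 15.46 0.00
      vertex 24.14 15.46 28.82
    endloop
  endfacet
  facet normal 0.9962 -0.0870 0.0000
    outer loop
      vertex 23.41 7.10 0.00
      vertex 24.14 15.46 28.82
      vertex 23.41 7.10 28.82
    endloop
  endfacet
endsolid part

The G0 Z moves step by Δz≈4.80 mm. Every layer's G1 loop is the same polygon, so the solid is a straight extrusion of it from z=0 to z≈28.8. Closing with flat bottom and top caps and triangulating gives 32 facets — a regular 9-sided prism (a cylinder approximated with 9 flat sides), circumscribed radius ≈ 12.3 mm, height ≈ 28.8 mm.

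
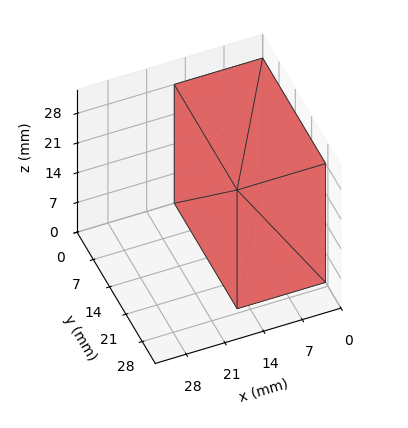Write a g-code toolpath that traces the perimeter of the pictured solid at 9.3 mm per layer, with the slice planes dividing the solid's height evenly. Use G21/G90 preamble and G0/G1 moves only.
Reading the render: the shape is a rectangular box, roughly 16 × 27 mm footprint and 28 mm tall (dimensions read to the nearest mm from the axis ticks). For the g-code, the solid's height is divided into equal slices at the stated Δz and each level perimeter traced with G1 moves after a G0 lift.

; perimeter-only toolpath
G21 ; units = mm
G90 ; absolute positioning
G28 ; home
; layer 1
G0 Z9.3
G0 X0.0 Y0.0
G1 X16.0 Y0.0
G1 X16.0 Y27.0
G1 X0.0 Y27.0
G1 X0.0 Y0.0
; layer 2
G0 Z18.7
G0 X0.0 Y0.0
G1 X16.0 Y0.0
G1 X16.0 Y27.0
G1 X0.0 Y27.0
G1 X0.0 Y0.0
; layer 3
G0 Z28.0
G0 X0.0 Y0.0
G1 X16.0 Y0.0
G1 X16.0 Y27.0
G1 X0.0 Y27.0
G1 X0.0 Y0.0
M2 ; end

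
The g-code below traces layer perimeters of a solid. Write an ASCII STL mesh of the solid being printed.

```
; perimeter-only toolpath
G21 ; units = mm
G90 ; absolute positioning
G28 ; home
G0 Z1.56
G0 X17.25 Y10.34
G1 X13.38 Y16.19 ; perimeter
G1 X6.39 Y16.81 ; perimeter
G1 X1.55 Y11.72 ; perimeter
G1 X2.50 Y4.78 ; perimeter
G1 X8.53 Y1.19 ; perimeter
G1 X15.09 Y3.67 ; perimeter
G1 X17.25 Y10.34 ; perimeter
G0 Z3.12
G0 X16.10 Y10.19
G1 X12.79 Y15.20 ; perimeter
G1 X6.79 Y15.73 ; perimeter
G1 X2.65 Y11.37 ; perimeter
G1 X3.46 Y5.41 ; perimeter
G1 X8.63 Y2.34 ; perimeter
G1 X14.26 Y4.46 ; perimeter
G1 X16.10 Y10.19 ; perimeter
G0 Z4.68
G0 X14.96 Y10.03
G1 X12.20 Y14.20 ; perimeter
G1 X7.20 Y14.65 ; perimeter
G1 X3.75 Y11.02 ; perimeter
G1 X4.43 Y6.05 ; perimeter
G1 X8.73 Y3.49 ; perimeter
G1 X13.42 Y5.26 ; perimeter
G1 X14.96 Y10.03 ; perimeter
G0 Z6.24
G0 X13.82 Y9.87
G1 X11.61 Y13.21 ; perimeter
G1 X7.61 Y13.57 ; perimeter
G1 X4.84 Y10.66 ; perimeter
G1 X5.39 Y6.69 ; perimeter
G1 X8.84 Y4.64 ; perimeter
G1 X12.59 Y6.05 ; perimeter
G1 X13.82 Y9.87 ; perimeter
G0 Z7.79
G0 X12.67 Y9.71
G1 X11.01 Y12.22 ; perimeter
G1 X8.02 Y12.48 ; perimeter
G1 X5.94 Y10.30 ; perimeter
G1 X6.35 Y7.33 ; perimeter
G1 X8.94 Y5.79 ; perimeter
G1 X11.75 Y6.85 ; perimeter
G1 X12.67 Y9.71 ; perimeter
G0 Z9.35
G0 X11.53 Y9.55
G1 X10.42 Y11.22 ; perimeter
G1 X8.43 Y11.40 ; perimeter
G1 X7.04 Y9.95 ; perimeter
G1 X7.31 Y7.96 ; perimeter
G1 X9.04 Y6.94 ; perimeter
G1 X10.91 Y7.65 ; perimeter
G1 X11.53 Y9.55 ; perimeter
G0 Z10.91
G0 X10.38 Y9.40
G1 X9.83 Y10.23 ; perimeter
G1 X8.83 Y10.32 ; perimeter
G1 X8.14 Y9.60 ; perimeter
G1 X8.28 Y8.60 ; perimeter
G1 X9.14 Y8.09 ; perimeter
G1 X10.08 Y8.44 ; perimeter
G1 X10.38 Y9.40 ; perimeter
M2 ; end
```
solid part
  facet normal 0.0000 0.0000 -1.0000
    outer loop
      vertex 5.98 17.89 0.00
      vertex 13.97 17.18 0.00
      vertex 18.39 10.50 0.00
    endloop
  endfacet
  facet normal 0.0000 0.0000 -1.0000
    outer loop
      vertex 0.45 12.08 0.00
      vertex 5.98 17.89 0.00
      vertex 18.39 10.50 0.00
    endloop
  endfacet
  facet normal 0.0000 0.0000 -1.0000
    outer loop
      vertex 1.54 4.14 0.00
      vertex 0.45 12.08 0.00
      vertex 18.39 10.50 0.00
    endloop
  endfacet
  facet normal 0.0000 0.0000 -1.0000
    outer loop
      vertex 8.43 0.04 0.00
      vertex 1.54 4.14 0.00
      vertex 18.39 10.50 0.00
    endloop
  endfacet
  facet normal 0.0000 0.0000 -1.0000
    outer loop
      vertex 15.93 2.87 0.00
      vertex 8.43 0.04 0.00
      vertex 18.39 10.50 0.00
    endloop
  endfacet
  facet normal 0.6936 0.4589 0.5553
    outer loop
      vertex 18.39 10.50 0.00
      vertex 13.97 17.18 0.00
      vertex 9.24 9.24 12.47
    endloop
  endfacet
  facet normal 0.0736 0.8283 0.5554
    outer loop
      vertex 13.97 17.18 0.00
      vertex 5.98 17.89 0.00
      vertex 9.24 9.24 12.47
    endloop
  endfacet
  facet normal -0.6024 0.5734 0.5552
    outer loop
      vertex 5.98 17.89 0.00
      vertex 0.45 12.08 0.00
      vertex 9.24 9.24 12.47
    endloop
  endfacet
  facet normal -0.8241 -0.1131 0.5551
    outer loop
      vertex 0.45 12.08 0.00
      vertex 1.54 4.14 0.00
      vertex 9.24 9.24 12.47
    endloop
  endfacet
  facet normal -0.4254 -0.7148 0.5550
    outer loop
      vertex 1.54 4.14 0.00
      vertex 8.43 0.04 0.00
      vertex 9.24 9.24 12.47
    endloop
  endfacet
  facet normal 0.2937 -0.7782 0.5551
    outer loop
      vertex 8.43 0.04 0.00
      vertex 15.93 2.87 0.00
      vertex 9.24 9.24 12.47
    endloop
  endfacet
  facet normal 0.7917 -0.2552 0.5551
    outer loop
      vertex 15.93 2.87 0.00
      vertex 18.39 10.50 0.00
      vertex 9.24 9.24 12.47
    endloop
  endfacet
endsolid part

The G0 Z moves step by Δz≈1.56 mm. The G1 loops shrink linearly with z, so the solid tapers from its base footprint up to z≈12.5. Closing with a flat bottom cap and the tapered top and triangulating gives 12 facets — a regular 7-sided pyramid, base circumscribed radius ≈ 9.24 mm, apex at z ≈ 12.5 mm.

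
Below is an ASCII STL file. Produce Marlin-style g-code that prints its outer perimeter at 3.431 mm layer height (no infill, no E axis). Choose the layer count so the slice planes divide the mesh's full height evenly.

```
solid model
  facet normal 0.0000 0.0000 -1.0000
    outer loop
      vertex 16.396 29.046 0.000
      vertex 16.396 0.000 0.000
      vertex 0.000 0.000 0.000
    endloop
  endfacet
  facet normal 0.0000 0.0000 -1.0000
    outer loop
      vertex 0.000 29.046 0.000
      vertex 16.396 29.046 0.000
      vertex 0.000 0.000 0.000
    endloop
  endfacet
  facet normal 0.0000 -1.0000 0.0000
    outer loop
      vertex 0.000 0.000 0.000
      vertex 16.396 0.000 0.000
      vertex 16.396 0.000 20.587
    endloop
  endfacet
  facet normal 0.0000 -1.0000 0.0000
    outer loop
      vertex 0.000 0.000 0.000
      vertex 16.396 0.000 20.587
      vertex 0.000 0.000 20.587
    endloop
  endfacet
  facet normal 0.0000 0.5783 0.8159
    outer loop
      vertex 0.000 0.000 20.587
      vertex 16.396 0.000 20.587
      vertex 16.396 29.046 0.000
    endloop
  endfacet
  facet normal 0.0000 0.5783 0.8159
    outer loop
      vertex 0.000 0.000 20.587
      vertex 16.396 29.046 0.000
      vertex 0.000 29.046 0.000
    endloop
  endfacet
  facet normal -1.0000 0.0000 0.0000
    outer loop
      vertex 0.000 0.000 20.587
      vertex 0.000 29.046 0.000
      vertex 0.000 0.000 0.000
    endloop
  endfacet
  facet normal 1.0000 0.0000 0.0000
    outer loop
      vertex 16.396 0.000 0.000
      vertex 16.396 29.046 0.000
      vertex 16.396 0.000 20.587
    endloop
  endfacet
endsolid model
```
; perimeter-only toolpath
G21 ; units = mm
G90 ; absolute positioning
G28 ; home
; layer 1
G0 Z3.431
G0 X0.000 Y0.000
G1 X16.396 Y0.000
G1 X16.396 Y24.205
G1 X0.000 Y24.205
G1 X0.000 Y0.000
; layer 2
G0 Z6.862
G0 X0.000 Y0.000
G1 X16.396 Y0.000
G1 X16.396 Y19.364
G1 X0.000 Y19.364
G1 X0.000 Y0.000
; layer 3
G0 Z10.293
G0 X0.000 Y0.000
G1 X16.396 Y0.000
G1 X16.396 Y14.523
G1 X0.000 Y14.523
G1 X0.000 Y0.000
; layer 4
G0 Z13.725
G0 X0.000 Y0.000
G1 X16.396 Y0.000
G1 X16.396 Y9.682
G1 X0.000 Y9.682
G1 X0.000 Y0.000
; layer 5
G0 Z17.156
G0 X0.000 Y0.000
G1 X16.396 Y0.000
G1 X16.396 Y4.841
G1 X0.000 Y4.841
G1 X0.000 Y0.000
M2 ; end

The solid is a wedge (ramp): 16.4 × 29 mm base, rising to 20.6 mm along the y=0 edge and sloping linearly to z=0 at y=29. Slicing at Δz = 3.431 mm — 6 equal slices spanning the solid's height, so layer i sits at z = i·h/6 — gives 5 non-empty perimeters. Each is a 4-segment closed polygon; G0 lifts to the layer z and rapids to the start vertex, then G1 traces the edges. The cross-section shrinks linearly with z (the slice at the apex is degenerate and omitted).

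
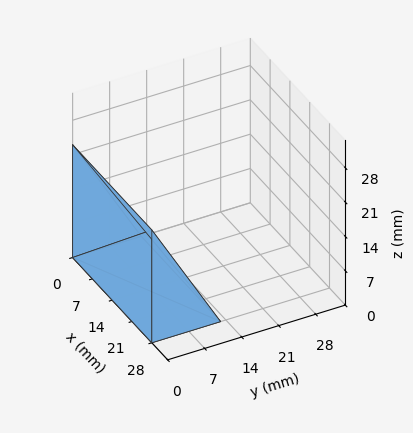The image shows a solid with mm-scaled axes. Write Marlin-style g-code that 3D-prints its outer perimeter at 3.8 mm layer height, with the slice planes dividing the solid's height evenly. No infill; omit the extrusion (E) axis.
Reading the render: the shape is a wedge (ramp): 28 × 13 mm base, rising to 23 mm along the y=0 edge and sloping linearly to z=0 at y=13 (dimensions read to the nearest mm from the axis ticks). For the g-code, the solid's height is divided into equal slices at the stated Δz and each level perimeter traced with G1 moves after a G0 lift.

; perimeter-only toolpath
G21 ; units = mm
G90 ; absolute positioning
G28 ; home
; layer 1
G0 Z3.8
G0 X0.0 Y0.0
G1 X28.0 Y0.0
G1 X28.0 Y10.8
G1 X0.0 Y10.8
G1 X0.0 Y0.0
; layer 2
G0 Z7.7
G0 X0.0 Y0.0
G1 X28.0 Y0.0
G1 X28.0 Y8.7
G1 X0.0 Y8.7
G1 X0.0 Y0.0
; layer 3
G0 Z11.5
G0 X0.0 Y0.0
G1 X28.0 Y0.0
G1 X28.0 Y6.5
G1 X0.0 Y6.5
G1 X0.0 Y0.0
; layer 4
G0 Z15.3
G0 X0.0 Y0.0
G1 X28.0 Y0.0
G1 X28.0 Y4.3
G1 X0.0 Y4.3
G1 X0.0 Y0.0
; layer 5
G0 Z19.2
G0 X0.0 Y0.0
G1 X28.0 Y0.0
G1 X28.0 Y2.2
G1 X0.0 Y2.2
G1 X0.0 Y0.0
M2 ; end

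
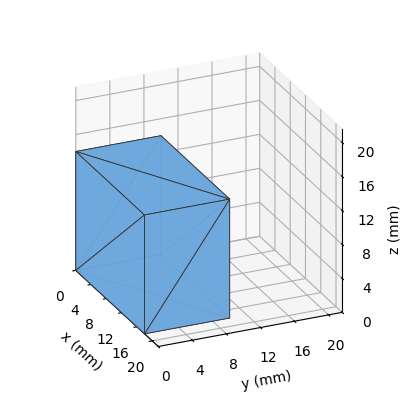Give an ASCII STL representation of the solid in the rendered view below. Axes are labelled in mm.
Reading the render: the shape is a rectangular box, roughly 18 × 10 mm footprint and 14 mm tall (dimensions read to the nearest mm from the axis ticks). For the STL, each face is triangulated and given an outward normal.

solid part
  facet normal 0.0000 0.0000 -1.0000
    outer loop
      vertex 18.000 10.000 0.000
      vertex 18.000 0.000 0.000
      vertex 0.000 0.000 0.000
    endloop
  endfacet
  facet normal 0.0000 0.0000 -1.0000
    outer loop
      vertex 0.000 10.000 0.000
      vertex 18.000 10.000 0.000
      vertex 0.000 0.000 0.000
    endloop
  endfacet
  facet normal 0.0000 0.0000 1.0000
    outer loop
      vertex 0.000 0.000 14.000
      vertex 18.000 0.000 14.000
      vertex 18.000 10.000 14.000
    endloop
  endfacet
  facet normal 0.0000 0.0000 1.0000
    outer loop
      vertex 0.000 0.000 14.000
      vertex 18.000 10.000 14.000
      vertex 0.000 10.000 14.000
    endloop
  endfacet
  facet normal 0.0000 -1.0000 0.0000
    outer loop
      vertex 0.000 0.000 0.000
      vertex 18.000 0.000 0.000
      vertex 18.000 0.000 14.000
    endloop
  endfacet
  facet normal 0.0000 -1.0000 0.0000
    outer loop
      vertex 0.000 0.000 0.000
      vertex 18.000 0.000 14.000
      vertex 0.000 0.000 14.000
    endloop
  endfacet
  facet normal 0.0000 1.0000 0.0000
    outer loop
      vertex 18.000 10.000 14.000
      vertex 18.000 10.000 0.000
      vertex 0.000 10.000 0.000
    endloop
  endfacet
  facet normal 0.0000 1.0000 0.0000
    outer loop
      vertex 0.000 10.000 14.000
      vertex 18.000 10.000 14.000
      vertex 0.000 10.000 0.000
    endloop
  endfacet
  facet normal -1.0000 0.0000 0.0000
    outer loop
      vertex 0.000 10.000 14.000
      vertex 0.000 10.000 0.000
      vertex 0.000 0.000 0.000
    endloop
  endfacet
  facet normal -1.0000 0.0000 0.0000
    outer loop
      vertex 0.000 0.000 14.000
      vertex 0.000 10.000 14.000
      vertex 0.000 0.000 0.000
    endloop
  endfacet
  facet normal 1.0000 0.0000 0.0000
    outer loop
      vertex 18.000 0.000 0.000
      vertex 18.000 10.000 0.000
      vertex 18.000 10.000 14.000
    endloop
  endfacet
  facet normal 1.0000 0.0000 0.0000
    outer loop
      vertex 18.000 0.000 0.000
      vertex 18.000 10.000 14.000
      vertex 18.000 0.000 14.000
    endloop
  endfacet
endsolid part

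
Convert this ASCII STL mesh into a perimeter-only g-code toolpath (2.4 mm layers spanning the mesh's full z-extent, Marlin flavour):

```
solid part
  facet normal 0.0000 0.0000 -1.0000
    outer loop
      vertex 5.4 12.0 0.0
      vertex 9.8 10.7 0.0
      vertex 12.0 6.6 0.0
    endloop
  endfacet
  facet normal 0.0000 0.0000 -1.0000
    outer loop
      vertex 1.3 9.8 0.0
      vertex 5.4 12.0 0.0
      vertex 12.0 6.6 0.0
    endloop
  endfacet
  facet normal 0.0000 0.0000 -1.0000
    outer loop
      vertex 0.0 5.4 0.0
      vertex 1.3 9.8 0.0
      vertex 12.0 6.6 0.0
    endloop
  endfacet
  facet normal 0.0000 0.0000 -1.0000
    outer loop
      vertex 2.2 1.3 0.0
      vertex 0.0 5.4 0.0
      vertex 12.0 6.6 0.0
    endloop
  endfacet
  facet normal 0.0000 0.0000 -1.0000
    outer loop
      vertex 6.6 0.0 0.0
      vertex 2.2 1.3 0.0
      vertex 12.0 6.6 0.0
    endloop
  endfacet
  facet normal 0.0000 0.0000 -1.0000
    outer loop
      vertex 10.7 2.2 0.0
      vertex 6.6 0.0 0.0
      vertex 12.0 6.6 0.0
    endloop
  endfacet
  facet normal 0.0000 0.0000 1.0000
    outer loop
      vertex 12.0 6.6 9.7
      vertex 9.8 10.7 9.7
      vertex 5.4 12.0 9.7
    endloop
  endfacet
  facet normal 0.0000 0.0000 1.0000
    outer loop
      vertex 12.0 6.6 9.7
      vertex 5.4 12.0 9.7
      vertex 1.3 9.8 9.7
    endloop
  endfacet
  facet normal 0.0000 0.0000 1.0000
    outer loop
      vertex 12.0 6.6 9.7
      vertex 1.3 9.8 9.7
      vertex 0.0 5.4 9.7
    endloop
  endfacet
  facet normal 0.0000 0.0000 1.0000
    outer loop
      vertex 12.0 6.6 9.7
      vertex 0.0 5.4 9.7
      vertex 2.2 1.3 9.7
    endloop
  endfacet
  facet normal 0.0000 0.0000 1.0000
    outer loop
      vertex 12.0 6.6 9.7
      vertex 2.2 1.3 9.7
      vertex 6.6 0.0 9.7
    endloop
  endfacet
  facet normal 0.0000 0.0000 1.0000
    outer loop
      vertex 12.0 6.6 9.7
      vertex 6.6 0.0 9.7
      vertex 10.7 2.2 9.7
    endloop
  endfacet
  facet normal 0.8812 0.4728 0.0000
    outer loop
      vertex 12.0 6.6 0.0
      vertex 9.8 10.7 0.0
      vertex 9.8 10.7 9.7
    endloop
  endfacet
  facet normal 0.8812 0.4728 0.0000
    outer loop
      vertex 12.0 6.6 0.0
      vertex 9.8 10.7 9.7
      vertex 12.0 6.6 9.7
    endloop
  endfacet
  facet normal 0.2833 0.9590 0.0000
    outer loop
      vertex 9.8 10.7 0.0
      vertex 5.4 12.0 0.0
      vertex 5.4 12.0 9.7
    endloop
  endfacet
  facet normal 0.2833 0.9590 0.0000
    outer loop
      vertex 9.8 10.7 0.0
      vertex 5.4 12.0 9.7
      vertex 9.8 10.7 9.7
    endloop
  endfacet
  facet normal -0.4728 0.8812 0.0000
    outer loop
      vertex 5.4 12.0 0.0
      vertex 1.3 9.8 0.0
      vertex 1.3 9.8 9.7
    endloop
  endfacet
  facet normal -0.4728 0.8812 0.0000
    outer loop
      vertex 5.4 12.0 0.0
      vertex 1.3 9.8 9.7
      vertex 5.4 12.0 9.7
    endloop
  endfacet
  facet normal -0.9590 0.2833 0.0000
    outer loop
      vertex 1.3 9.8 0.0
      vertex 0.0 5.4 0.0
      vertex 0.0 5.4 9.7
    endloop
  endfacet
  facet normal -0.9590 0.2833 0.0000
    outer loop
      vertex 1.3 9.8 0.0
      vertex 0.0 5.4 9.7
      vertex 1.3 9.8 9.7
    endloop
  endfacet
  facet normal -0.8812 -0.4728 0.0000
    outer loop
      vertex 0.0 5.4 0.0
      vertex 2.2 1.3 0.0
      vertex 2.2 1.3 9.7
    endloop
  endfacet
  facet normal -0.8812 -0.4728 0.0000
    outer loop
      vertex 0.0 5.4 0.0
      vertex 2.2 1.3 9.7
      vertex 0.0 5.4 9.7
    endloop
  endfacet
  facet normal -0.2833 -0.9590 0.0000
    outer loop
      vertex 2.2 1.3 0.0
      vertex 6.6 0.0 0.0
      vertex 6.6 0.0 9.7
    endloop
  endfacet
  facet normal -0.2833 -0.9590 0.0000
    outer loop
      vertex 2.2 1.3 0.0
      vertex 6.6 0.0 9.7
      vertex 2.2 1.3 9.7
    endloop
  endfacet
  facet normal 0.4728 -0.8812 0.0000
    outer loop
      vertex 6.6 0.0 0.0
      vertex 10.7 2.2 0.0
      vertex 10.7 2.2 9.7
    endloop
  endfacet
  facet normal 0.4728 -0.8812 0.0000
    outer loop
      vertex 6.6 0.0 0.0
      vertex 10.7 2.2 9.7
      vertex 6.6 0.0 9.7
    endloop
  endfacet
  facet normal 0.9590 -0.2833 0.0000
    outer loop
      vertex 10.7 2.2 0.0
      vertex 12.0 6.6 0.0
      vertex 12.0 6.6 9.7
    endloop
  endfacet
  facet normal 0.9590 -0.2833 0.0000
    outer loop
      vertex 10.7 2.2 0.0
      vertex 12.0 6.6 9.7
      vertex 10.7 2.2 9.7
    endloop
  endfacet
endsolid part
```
; perimeter-only toolpath
G21 ; units = mm
G90 ; absolute positioning
G28 ; home
; layer 1
G0 Z2.4
G0 X12.0 Y6.6
G1 X9.8 Y10.7
G1 X5.4 Y12.0
G1 X1.3 Y9.8
G1 X0.0 Y5.4
G1 X2.2 Y1.3
G1 X6.6 Y0.0
G1 X10.7 Y2.2
G1 X12.0 Y6.6
; layer 2
G0 Z4.8
G0 X12.0 Y6.6
G1 X9.8 Y10.7
G1 X5.4 Y12.0
G1 X1.3 Y9.8
G1 X0.0 Y5.4
G1 X2.2 Y1.3
G1 X6.6 Y0.0
G1 X10.7 Y2.2
G1 X12.0 Y6.6
; layer 3
G0 Z7.3
G0 X12.0 Y6.6
G1 X9.8 Y10.7
G1 X5.4 Y12.0
G1 X1.3 Y9.8
G1 X0.0 Y5.4
G1 X2.2 Y1.3
G1 X6.6 Y0.0
G1 X10.7 Y2.2
G1 X12.0 Y6.6
; layer 4
G0 Z9.7
G0 X12.0 Y6.6
G1 X9.8 Y10.7
G1 X5.4 Y12.0
G1 X1.3 Y9.8
G1 X0.0 Y5.4
G1 X2.2 Y1.3
G1 X6.6 Y0.0
G1 X10.7 Y2.2
G1 X12.0 Y6.6
M2 ; end

The solid is a regular 8-sided prism (a cylinder approximated with 8 flat sides), circumscribed radius ≈ 6 mm, height ≈ 9.7 mm. Slicing at Δz = 2.4 mm — 4 equal slices spanning the solid's height, so layer i sits at z = i·h/4 — gives 4 non-empty perimeters. Each is a 8-segment closed polygon; G0 lifts to the layer z and rapids to the start vertex, then G1 traces the edges.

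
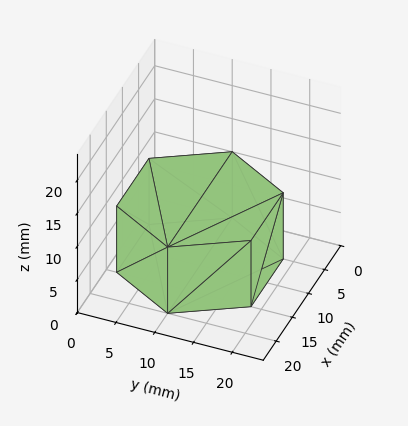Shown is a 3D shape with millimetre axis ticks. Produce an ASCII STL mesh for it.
Reading the render: the shape is a regular 6-sided prism (a cylinder approximated with 6 flat sides), circumscribed radius ≈ 10 mm, height ≈ 10 mm (dimensions read to the nearest mm from the axis ticks). For the STL, each face is triangulated and given an outward normal.

solid part
  facet normal 0.0000 0.0000 -1.0000
    outer loop
      vertex 5.000 18.660 0.000
      vertex 15.000 18.660 0.000
      vertex 20.000 10.000 0.000
    endloop
  endfacet
  facet normal 0.0000 0.0000 -1.0000
    outer loop
      vertex 0.000 10.000 0.000
      vertex 5.000 18.660 0.000
      vertex 20.000 10.000 0.000
    endloop
  endfacet
  facet normal 0.0000 0.0000 -1.0000
    outer loop
      vertex 5.000 1.340 0.000
      vertex 0.000 10.000 0.000
      vertex 20.000 10.000 0.000
    endloop
  endfacet
  facet normal 0.0000 0.0000 -1.0000
    outer loop
      vertex 15.000 1.340 0.000
      vertex 5.000 1.340 0.000
      vertex 20.000 10.000 0.000
    endloop
  endfacet
  facet normal 0.0000 0.0000 1.0000
    outer loop
      vertex 20.000 10.000 10.000
      vertex 15.000 18.660 10.000
      vertex 5.000 18.660 10.000
    endloop
  endfacet
  facet normal 0.0000 0.0000 1.0000
    outer loop
      vertex 20.000 10.000 10.000
      vertex 5.000 18.660 10.000
      vertex 0.000 10.000 10.000
    endloop
  endfacet
  facet normal 0.0000 0.0000 1.0000
    outer loop
      vertex 20.000 10.000 10.000
      vertex 0.000 10.000 10.000
      vertex 5.000 1.340 10.000
    endloop
  endfacet
  facet normal 0.0000 0.0000 1.0000
    outer loop
      vertex 20.000 10.000 10.000
      vertex 5.000 1.340 10.000
      vertex 15.000 1.340 10.000
    endloop
  endfacet
  facet normal 0.8660 0.5000 0.0000
    outer loop
      vertex 20.000 10.000 0.000
      vertex 15.000 18.660 0.000
      vertex 15.000 18.660 10.000
    endloop
  endfacet
  facet normal 0.8660 0.5000 0.0000
    outer loop
      vertex 20.000 10.000 0.000
      vertex 15.000 18.660 10.000
      vertex 20.000 10.000 10.000
    endloop
  endfacet
  facet normal 0.0000 1.0000 0.0000
    outer loop
      vertex 15.000 18.660 0.000
      vertex 5.000 18.660 0.000
      vertex 5.000 18.660 10.000
    endloop
  endfacet
  facet normal 0.0000 1.0000 0.0000
    outer loop
      vertex 15.000 18.660 0.000
      vertex 5.000 18.660 10.000
      vertex 15.000 18.660 10.000
    endloop
  endfacet
  facet normal -0.8660 0.5000 0.0000
    outer loop
      vertex 5.000 18.660 0.000
      vertex 0.000 10.000 0.000
      vertex 0.000 10.000 10.000
    endloop
  endfacet
  facet normal -0.8660 0.5000 0.0000
    outer loop
      vertex 5.000 18.660 0.000
      vertex 0.000 10.000 10.000
      vertex 5.000 18.660 10.000
    endloop
  endfacet
  facet normal -0.8660 -0.5000 0.0000
    outer loop
      vertex 0.000 10.000 0.000
      vertex 5.000 1.340 0.000
      vertex 5.000 1.340 10.000
    endloop
  endfacet
  facet normal -0.8660 -0.5000 0.0000
    outer loop
      vertex 0.000 10.000 0.000
      vertex 5.000 1.340 10.000
      vertex 0.000 10.000 10.000
    endloop
  endfacet
  facet normal 0.0000 -1.0000 0.0000
    outer loop
      vertex 5.000 1.340 0.000
      vertex 15.000 1.340 0.000
      vertex 15.000 1.340 10.000
    endloop
  endfacet
  facet normal 0.0000 -1.0000 0.0000
    outer loop
      vertex 5.000 1.340 0.000
      vertex 15.000 1.340 10.000
      vertex 5.000 1.340 10.000
    endloop
  endfacet
  facet normal 0.8660 -0.5000 0.0000
    outer loop
      vertex 15.000 1.340 0.000
      vertex 20.000 10.000 0.000
      vertex 20.000 10.000 10.000
    endloop
  endfacet
  facet normal 0.8660 -0.5000 0.0000
    outer loop
      vertex 15.000 1.340 0.000
      vertex 20.000 10.000 10.000
      vertex 15.000 1.340 10.000
    endloop
  endfacet
endsolid part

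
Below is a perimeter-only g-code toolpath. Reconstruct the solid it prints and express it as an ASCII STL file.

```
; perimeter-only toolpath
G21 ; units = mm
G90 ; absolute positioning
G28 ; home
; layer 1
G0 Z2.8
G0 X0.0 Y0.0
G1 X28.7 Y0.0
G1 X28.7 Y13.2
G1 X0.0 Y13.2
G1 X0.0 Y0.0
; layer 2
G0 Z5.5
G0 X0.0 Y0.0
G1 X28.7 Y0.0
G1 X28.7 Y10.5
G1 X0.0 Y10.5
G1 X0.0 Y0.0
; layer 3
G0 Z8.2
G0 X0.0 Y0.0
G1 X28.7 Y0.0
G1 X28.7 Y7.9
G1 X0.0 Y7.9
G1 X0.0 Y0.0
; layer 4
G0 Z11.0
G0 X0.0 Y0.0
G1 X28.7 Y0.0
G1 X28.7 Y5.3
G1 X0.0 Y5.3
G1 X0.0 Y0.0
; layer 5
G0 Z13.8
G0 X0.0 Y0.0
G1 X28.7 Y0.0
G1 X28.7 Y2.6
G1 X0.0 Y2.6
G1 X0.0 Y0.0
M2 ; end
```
solid part
  facet normal 0.0000 0.0000 -1.0000
    outer loop
      vertex 28.7 15.8 0.0
      vertex 28.7 0.0 0.0
      vertex 0.0 0.0 0.0
    endloop
  endfacet
  facet normal 0.0000 0.0000 -1.0000
    outer loop
      vertex 0.0 15.8 0.0
      vertex 28.7 15.8 0.0
      vertex 0.0 0.0 0.0
    endloop
  endfacet
  facet normal 0.0000 -1.0000 0.0000
    outer loop
      vertex 0.0 0.0 0.0
      vertex 28.7 0.0 0.0
      vertex 28.7 0.0 16.5
    endloop
  endfacet
  facet normal 0.0000 -1.0000 0.0000
    outer loop
      vertex 0.0 0.0 0.0
      vertex 28.7 0.0 16.5
      vertex 0.0 0.0 16.5
    endloop
  endfacet
  facet normal 0.0000 0.7223 0.6916
    outer loop
      vertex 0.0 0.0 16.5
      vertex 28.7 0.0 16.5
      vertex 28.7 15.8 0.0
    endloop
  endfacet
  facet normal 0.0000 0.7223 0.6916
    outer loop
      vertex 0.0 0.0 16.5
      vertex 28.7 15.8 0.0
      vertex 0.0 15.8 0.0
    endloop
  endfacet
  facet normal -1.0000 0.0000 0.0000
    outer loop
      vertex 0.0 0.0 16.5
      vertex 0.0 15.8 0.0
      vertex 0.0 0.0 0.0
    endloop
  endfacet
  facet normal 1.0000 0.0000 0.0000
    outer loop
      vertex 28.7 0.0 0.0
      vertex 28.7 15.8 0.0
      vertex 28.7 0.0 16.5
    endloop
  endfacet
endsolid part

The G0 Z moves step by Δz≈2.8 mm. The G1 loops shrink linearly with z, so the solid tapers from its base footprint up to z≈16.5. Closing with a flat bottom cap and the tapered top and triangulating gives 8 facets — a wedge (ramp): 28.7 × 15.8 mm base, rising to 16.5 mm along the y=0 edge and sloping linearly to z=0 at y=15.8.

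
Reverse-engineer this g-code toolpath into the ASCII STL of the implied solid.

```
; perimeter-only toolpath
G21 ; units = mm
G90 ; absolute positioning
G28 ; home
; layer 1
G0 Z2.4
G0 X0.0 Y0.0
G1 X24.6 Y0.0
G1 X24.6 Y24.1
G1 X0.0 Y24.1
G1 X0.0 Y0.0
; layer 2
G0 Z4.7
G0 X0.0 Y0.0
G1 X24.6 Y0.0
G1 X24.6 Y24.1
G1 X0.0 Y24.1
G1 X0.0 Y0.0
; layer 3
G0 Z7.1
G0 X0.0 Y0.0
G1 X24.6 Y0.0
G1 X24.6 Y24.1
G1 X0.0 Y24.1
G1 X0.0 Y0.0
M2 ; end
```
solid part
  facet normal 0.0000 0.0000 -1.0000
    outer loop
      vertex 24.6 24.1 0.0
      vertex 24.6 0.0 0.0
      vertex 0.0 0.0 0.0
    endloop
  endfacet
  facet normal 0.0000 0.0000 -1.0000
    outer loop
      vertex 0.0 24.1 0.0
      vertex 24.6 24.1 0.0
      vertex 0.0 0.0 0.0
    endloop
  endfacet
  facet normal 0.0000 0.0000 1.0000
    outer loop
      vertex 0.0 0.0 7.1
      vertex 24.6 0.0 7.1
      vertex 24.6 24.1 7.1
    endloop
  endfacet
  facet normal 0.0000 0.0000 1.0000
    outer loop
      vertex 0.0 0.0 7.1
      vertex 24.6 24.1 7.1
      vertex 0.0 24.1 7.1
    endloop
  endfacet
  facet normal 0.0000 -1.0000 0.0000
    outer loop
      vertex 0.0 0.0 0.0
      vertex 24.6 0.0 0.0
      vertex 24.6 0.0 7.1
    endloop
  endfacet
  facet normal 0.0000 -1.0000 0.0000
    outer loop
      vertex 0.0 0.0 0.0
      vertex 24.6 0.0 7.1
      vertex 0.0 0.0 7.1
    endloop
  endfacet
  facet normal 0.0000 1.0000 0.0000
    outer loop
      vertex 24.6 24.1 7.1
      vertex 24.6 24.1 0.0
      vertex 0.0 24.1 0.0
    endloop
  endfacet
  facet normal 0.0000 1.0000 0.0000
    outer loop
      vertex 0.0 24.1 7.1
      vertex 24.6 24.1 7.1
      vertex 0.0 24.1 0.0
    endloop
  endfacet
  facet normal -1.0000 0.0000 0.0000
    outer loop
      vertex 0.0 24.1 7.1
      vertex 0.0 24.1 0.0
      vertex 0.0 0.0 0.0
    endloop
  endfacet
  facet normal -1.0000 0.0000 0.0000
    outer loop
      vertex 0.0 0.0 7.1
      vertex 0.0 24.1 7.1
      vertex 0.0 0.0 0.0
    endloop
  endfacet
  facet normal 1.0000 0.0000 0.0000
    outer loop
      vertex 24.6 0.0 0.0
      vertex 24.6 24.1 0.0
      vertex 24.6 24.1 7.1
    endloop
  endfacet
  facet normal 1.0000 0.0000 0.0000
    outer loop
      vertex 24.6 0.0 0.0
      vertex 24.6 24.1 7.1
      vertex 24.6 0.0 7.1
    endloop
  endfacet
endsolid part

The G0 Z moves step by Δz≈2.4 mm. Every layer's G1 loop is the same polygon, so the solid is a straight extrusion of it from z=0 to z≈7.1. Closing with flat bottom and top caps and triangulating gives 12 facets — a rectangular box, roughly 24.6 × 24.1 mm footprint and 7.1 mm tall.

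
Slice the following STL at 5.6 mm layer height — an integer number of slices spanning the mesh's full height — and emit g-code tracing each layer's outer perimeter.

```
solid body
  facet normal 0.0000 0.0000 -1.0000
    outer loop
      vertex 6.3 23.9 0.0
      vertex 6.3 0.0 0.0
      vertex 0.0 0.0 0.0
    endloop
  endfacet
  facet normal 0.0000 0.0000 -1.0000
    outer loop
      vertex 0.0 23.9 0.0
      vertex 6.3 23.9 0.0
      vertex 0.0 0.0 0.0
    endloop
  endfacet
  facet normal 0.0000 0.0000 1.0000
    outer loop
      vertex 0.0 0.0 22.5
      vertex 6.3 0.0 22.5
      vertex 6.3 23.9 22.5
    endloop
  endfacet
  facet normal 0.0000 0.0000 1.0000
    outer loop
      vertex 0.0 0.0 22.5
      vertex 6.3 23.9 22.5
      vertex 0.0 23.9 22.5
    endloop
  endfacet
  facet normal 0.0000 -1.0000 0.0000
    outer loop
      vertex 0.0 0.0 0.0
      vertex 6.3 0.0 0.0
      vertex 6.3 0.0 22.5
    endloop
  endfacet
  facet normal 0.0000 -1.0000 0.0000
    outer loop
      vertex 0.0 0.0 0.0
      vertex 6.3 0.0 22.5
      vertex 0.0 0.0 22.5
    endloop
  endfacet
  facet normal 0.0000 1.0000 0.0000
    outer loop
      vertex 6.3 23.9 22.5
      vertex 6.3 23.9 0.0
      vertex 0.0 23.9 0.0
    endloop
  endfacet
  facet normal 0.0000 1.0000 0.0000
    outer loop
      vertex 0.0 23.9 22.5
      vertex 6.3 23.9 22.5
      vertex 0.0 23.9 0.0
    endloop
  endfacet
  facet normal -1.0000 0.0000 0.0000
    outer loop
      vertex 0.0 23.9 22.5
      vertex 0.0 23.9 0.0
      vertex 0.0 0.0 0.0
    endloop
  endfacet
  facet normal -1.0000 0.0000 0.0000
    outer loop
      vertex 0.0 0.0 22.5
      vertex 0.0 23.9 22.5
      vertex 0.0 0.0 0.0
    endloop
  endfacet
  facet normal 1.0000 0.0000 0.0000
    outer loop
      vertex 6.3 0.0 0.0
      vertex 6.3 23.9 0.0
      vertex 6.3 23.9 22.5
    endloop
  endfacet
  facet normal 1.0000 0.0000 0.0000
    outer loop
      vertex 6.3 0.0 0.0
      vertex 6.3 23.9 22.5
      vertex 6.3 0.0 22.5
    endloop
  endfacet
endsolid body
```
; perimeter-only toolpath
G21 ; units = mm
G90 ; absolute positioning
G28 ; home
; layer 1
G0 Z5.6
G0 X0.0 Y0.0
G1 X6.3 Y0.0
G1 X6.3 Y23.9
G1 X0.0 Y23.9
G1 X0.0 Y0.0
; layer 2
G0 Z11.2
G0 X0.0 Y0.0
G1 X6.3 Y0.0
G1 X6.3 Y23.9
G1 X0.0 Y23.9
G1 X0.0 Y0.0
; layer 3
G0 Z16.9
G0 X0.0 Y0.0
G1 X6.3 Y0.0
G1 X6.3 Y23.9
G1 X0.0 Y23.9
G1 X0.0 Y0.0
; layer 4
G0 Z22.5
G0 X0.0 Y0.0
G1 X6.3 Y0.0
G1 X6.3 Y23.9
G1 X0.0 Y23.9
G1 X0.0 Y0.0
M2 ; end

The solid is a rectangular box, roughly 6.3 × 23.9 mm footprint and 22.5 mm tall. Slicing at Δz = 5.6 mm — 4 equal slices spanning the solid's height, so layer i sits at z = i·h/4 — gives 4 non-empty perimeters. Each is a 4-segment closed polygon; G0 lifts to the layer z and rapids to the start vertex, then G1 traces the edges.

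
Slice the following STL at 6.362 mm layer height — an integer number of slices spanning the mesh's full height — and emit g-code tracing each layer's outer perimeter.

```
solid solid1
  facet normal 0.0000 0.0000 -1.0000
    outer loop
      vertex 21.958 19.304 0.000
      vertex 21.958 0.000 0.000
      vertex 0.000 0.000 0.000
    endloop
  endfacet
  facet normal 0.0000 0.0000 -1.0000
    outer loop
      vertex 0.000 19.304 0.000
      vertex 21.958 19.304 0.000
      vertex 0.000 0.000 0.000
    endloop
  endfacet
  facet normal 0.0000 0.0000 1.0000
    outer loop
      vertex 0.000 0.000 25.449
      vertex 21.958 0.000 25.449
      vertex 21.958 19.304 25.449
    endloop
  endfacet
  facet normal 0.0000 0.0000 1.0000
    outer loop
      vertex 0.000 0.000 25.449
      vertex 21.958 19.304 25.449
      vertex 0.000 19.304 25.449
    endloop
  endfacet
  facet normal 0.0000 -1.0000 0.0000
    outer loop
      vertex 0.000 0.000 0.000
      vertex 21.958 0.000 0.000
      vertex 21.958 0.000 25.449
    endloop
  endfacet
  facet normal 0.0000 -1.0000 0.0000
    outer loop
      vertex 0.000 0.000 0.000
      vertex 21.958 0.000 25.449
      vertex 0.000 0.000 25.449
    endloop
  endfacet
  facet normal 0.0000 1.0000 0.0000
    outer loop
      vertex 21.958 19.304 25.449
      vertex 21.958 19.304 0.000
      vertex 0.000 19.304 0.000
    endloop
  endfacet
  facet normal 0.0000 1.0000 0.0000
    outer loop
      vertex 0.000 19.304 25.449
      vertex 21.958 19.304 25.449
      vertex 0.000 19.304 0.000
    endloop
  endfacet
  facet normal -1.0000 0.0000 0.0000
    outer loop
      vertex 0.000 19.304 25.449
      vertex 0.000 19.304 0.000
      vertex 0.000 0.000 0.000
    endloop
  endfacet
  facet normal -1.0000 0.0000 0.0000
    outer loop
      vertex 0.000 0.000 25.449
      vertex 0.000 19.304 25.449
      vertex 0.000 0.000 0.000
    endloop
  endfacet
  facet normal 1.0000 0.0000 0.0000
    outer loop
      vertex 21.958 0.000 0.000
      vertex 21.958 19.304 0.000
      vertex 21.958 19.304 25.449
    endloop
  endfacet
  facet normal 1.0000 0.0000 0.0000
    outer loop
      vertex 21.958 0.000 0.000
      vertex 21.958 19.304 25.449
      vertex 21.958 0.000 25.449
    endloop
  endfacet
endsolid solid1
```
; perimeter-only toolpath
G21 ; units = mm
G90 ; absolute positioning
G28 ; home
; layer 1
G0 Z6.362
G0 X0.000 Y0.000
G1 X21.958 Y0.000
G1 X21.958 Y19.304
G1 X0.000 Y19.304
G1 X0.000 Y0.000
; layer 2
G0 Z12.725
G0 X0.000 Y0.000
G1 X21.958 Y0.000
G1 X21.958 Y19.304
G1 X0.000 Y19.304
G1 X0.000 Y0.000
; layer 3
G0 Z19.087
G0 X0.000 Y0.000
G1 X21.958 Y0.000
G1 X21.958 Y19.304
G1 X0.000 Y19.304
G1 X0.000 Y0.000
; layer 4
G0 Z25.449
G0 X0.000 Y0.000
G1 X21.958 Y0.000
G1 X21.958 Y19.304
G1 X0.000 Y19.304
G1 X0.000 Y0.000
M2 ; end

The solid is a rectangular box, roughly 22 × 19.3 mm footprint and 25.4 mm tall. Slicing at Δz = 6.362 mm — 4 equal slices spanning the solid's height, so layer i sits at z = i·h/4 — gives 4 non-empty perimeters. Each is a 4-segment closed polygon; G0 lifts to the layer z and rapids to the start vertex, then G1 traces the edges.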